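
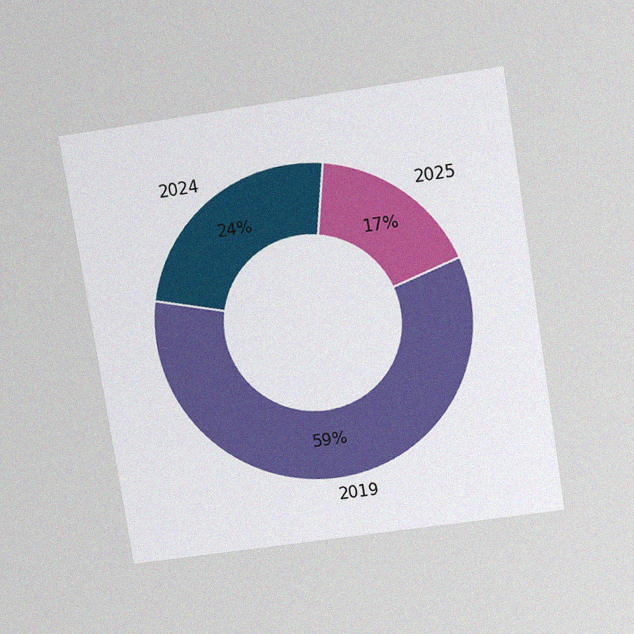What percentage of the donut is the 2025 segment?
17%

The chart is tilted about 9° counter-clockwise and viewed slightly from above, with some photo noise. The 2025 segment takes up 17% of the ring.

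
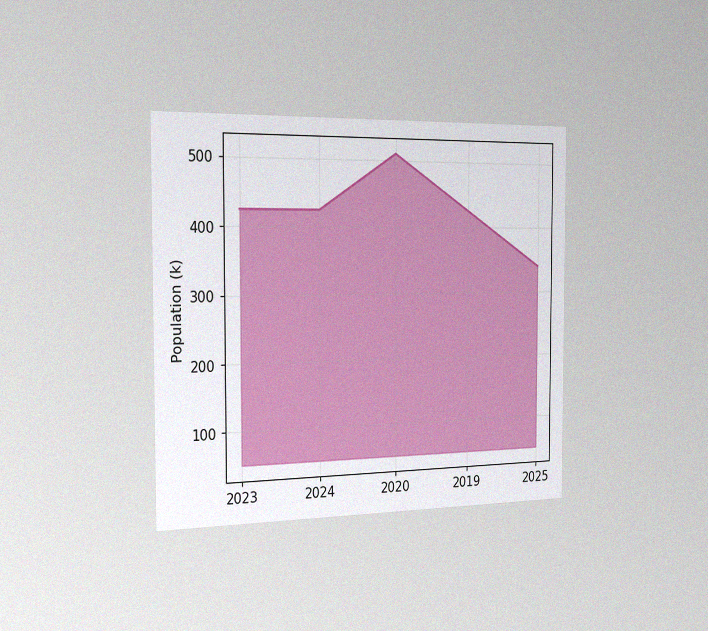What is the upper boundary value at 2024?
The chart is viewed slightly from the left, with some photo noise. At 2024 the upper boundary is at 425k.

425k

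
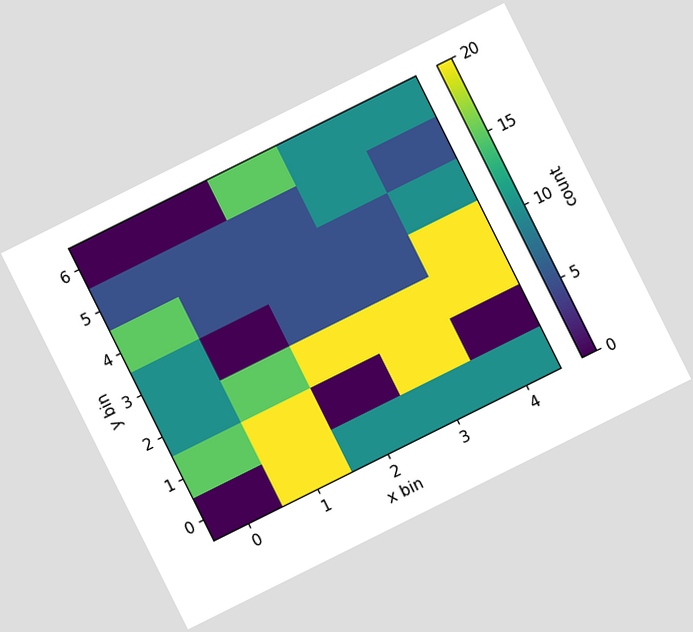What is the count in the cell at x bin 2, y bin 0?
The chart is tilted about 26° counter-clockwise. Matching the cell (2, 0) against the colorbar gives 10.

10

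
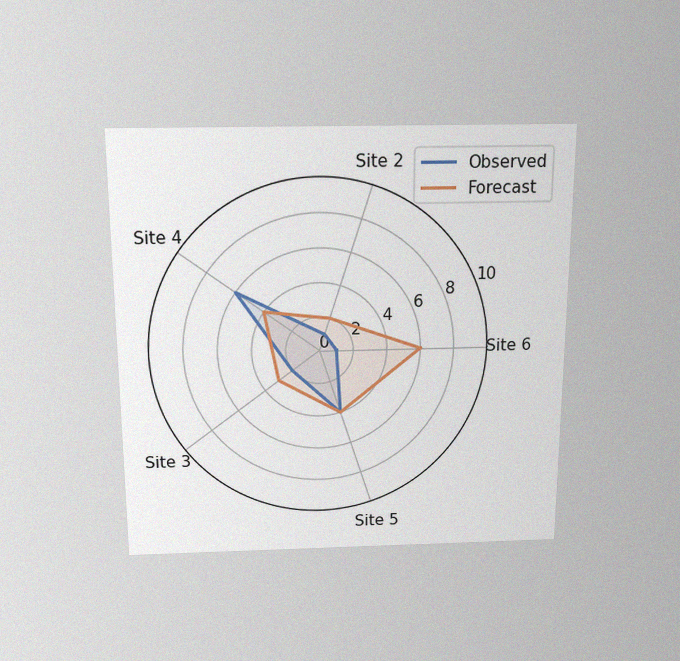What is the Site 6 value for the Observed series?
The chart is viewed slightly from above, with some photo noise. On the Site 6 axis, Observed reaches 1.

1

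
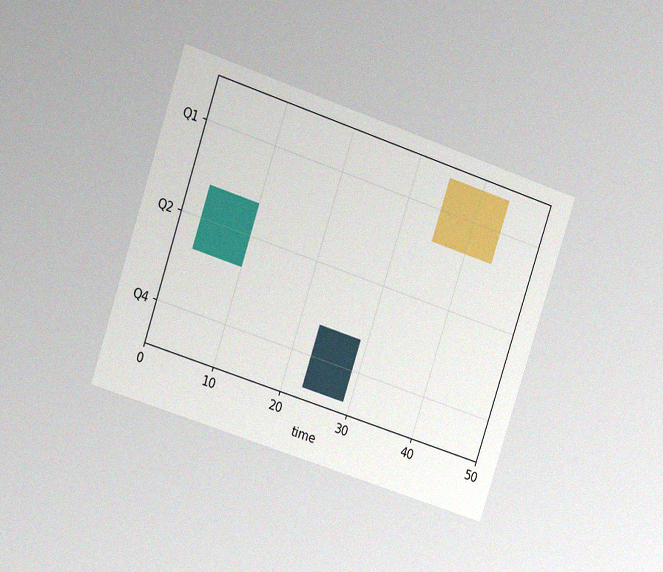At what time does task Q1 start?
35

The chart is tilted about 18° clockwise and viewed at a slight angle, with some photo noise. The Q1 bar begins at t=35.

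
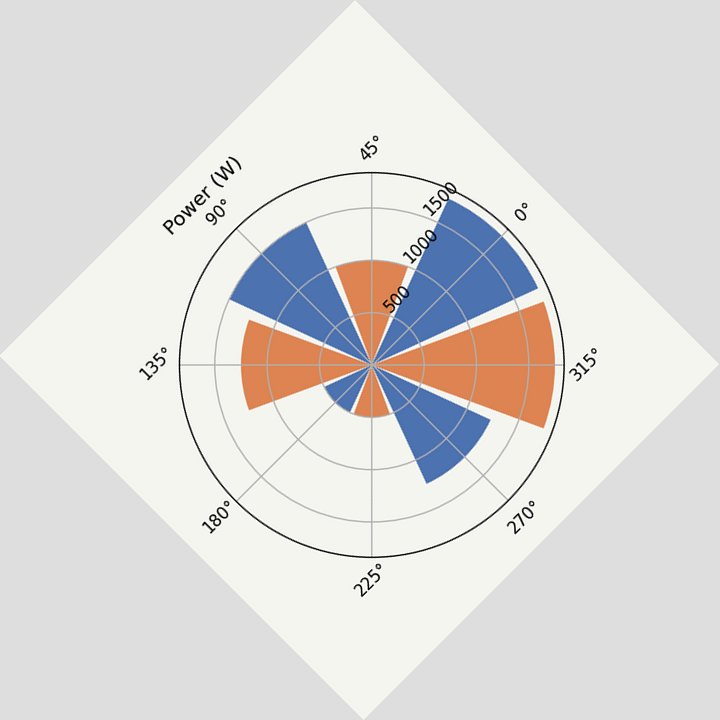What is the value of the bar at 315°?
1750W

The chart is tilted about 45° counter-clockwise. The bar at 315° reaches 1750W on the radial axis.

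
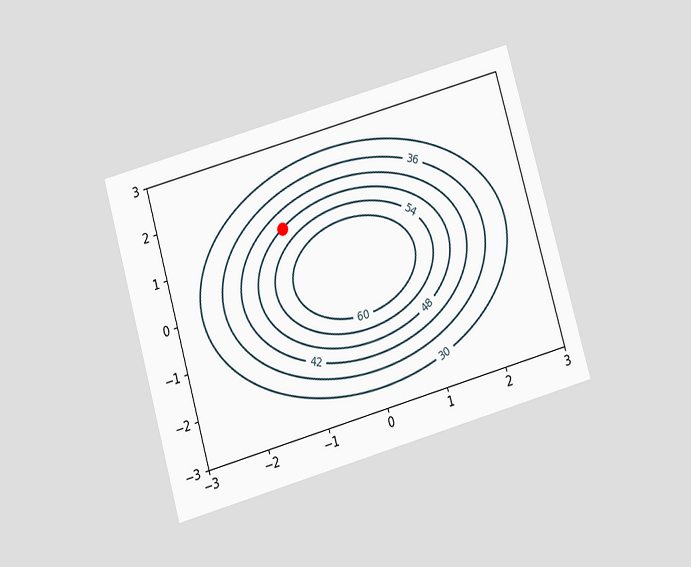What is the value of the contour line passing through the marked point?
The chart is tilted about 16° counter-clockwise and viewed slightly from below. The marked point sits on the contour labelled 48.

48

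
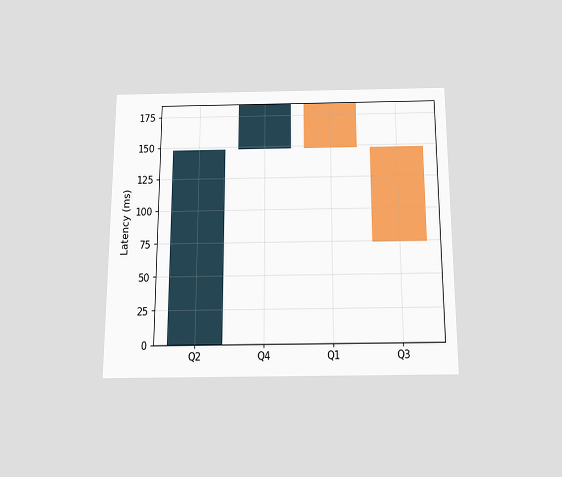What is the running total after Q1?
148ms

The chart is viewed slightly from below. After Q1 the running total reaches 148ms.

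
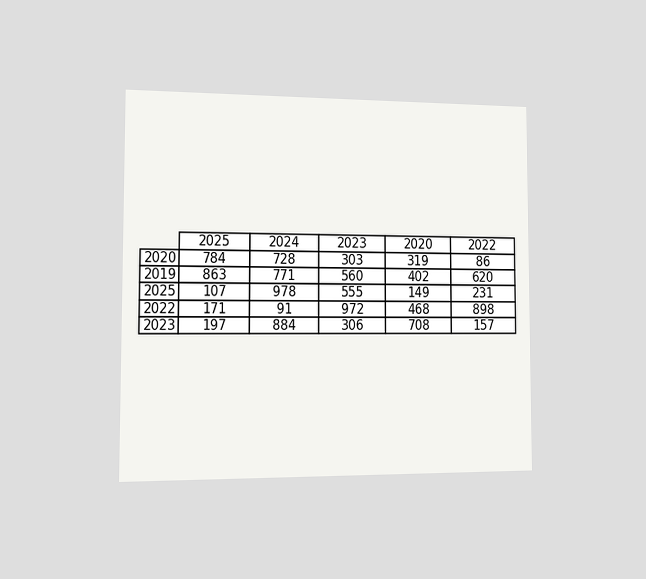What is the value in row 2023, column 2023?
306

The chart is viewed slightly from the left. The (2023, 2023) cell reads 306.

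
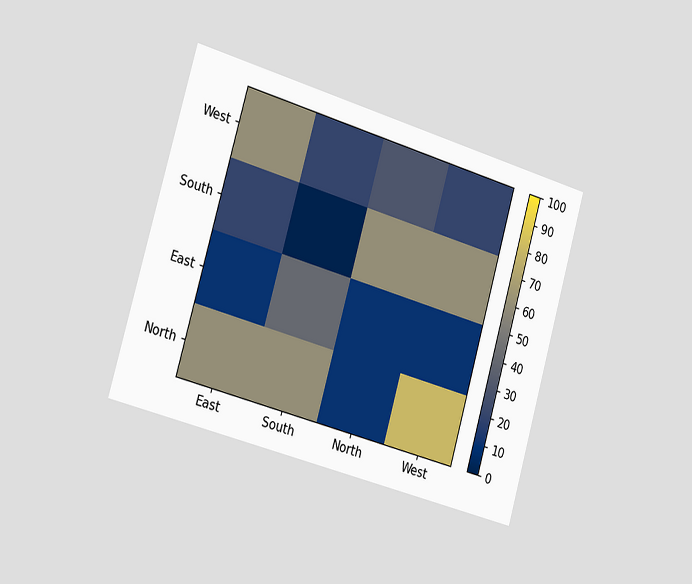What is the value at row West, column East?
60

The chart is tilted about 16° clockwise and viewed slightly from the left. Matching cell (West, East) against the colorbar gives 60.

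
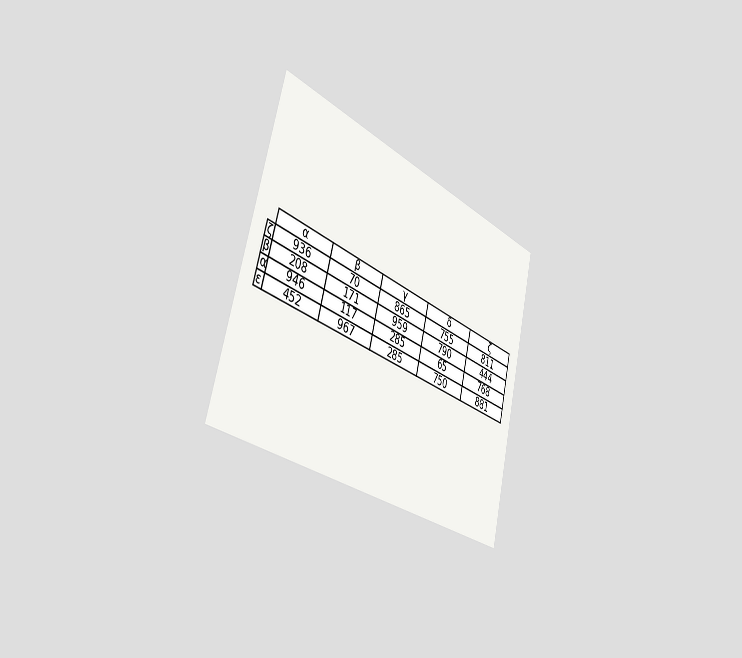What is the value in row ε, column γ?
The chart is tilted about 15° clockwise and viewed slightly from the left. The (ε, γ) cell reads 285.

285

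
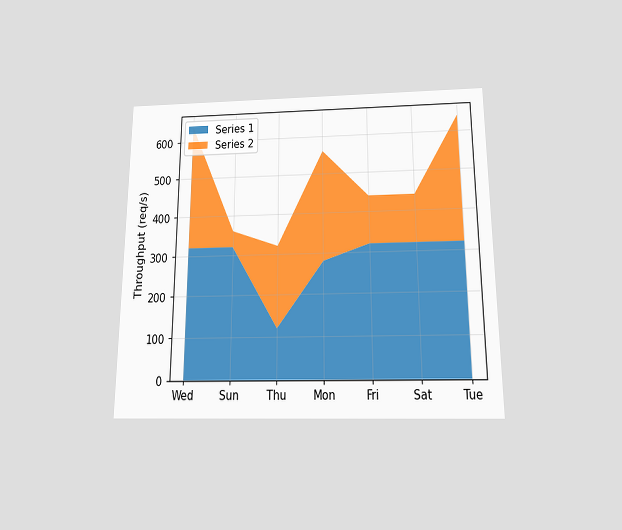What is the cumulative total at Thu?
The chart is viewed slightly from below. The stacked total at Thu reaches 320req/s.

320req/s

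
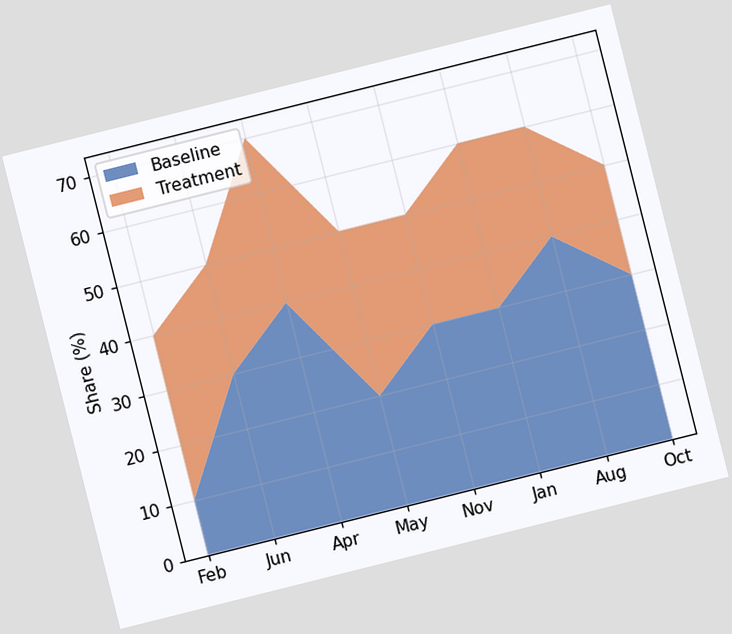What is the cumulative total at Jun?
50%

The chart is tilted about 14° counter-clockwise. The stacked total at Jun reaches 50%.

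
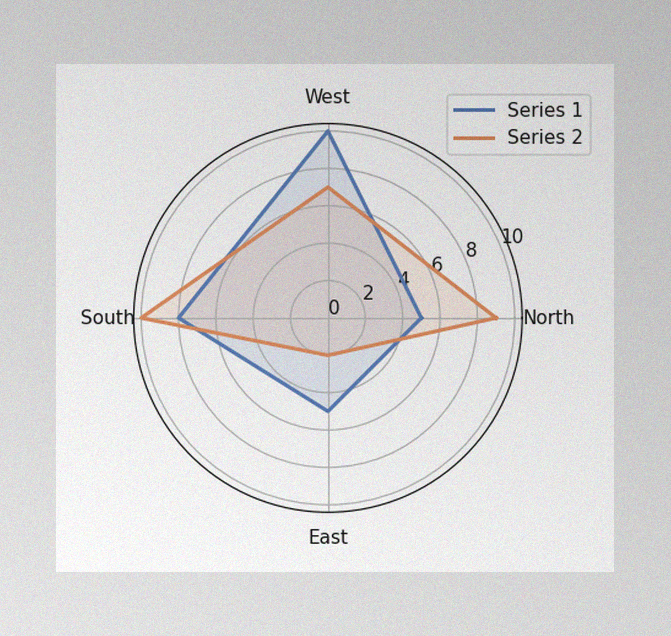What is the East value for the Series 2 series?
2

The image has some photo noise and uneven lighting. On the East axis, Series 2 reaches 2.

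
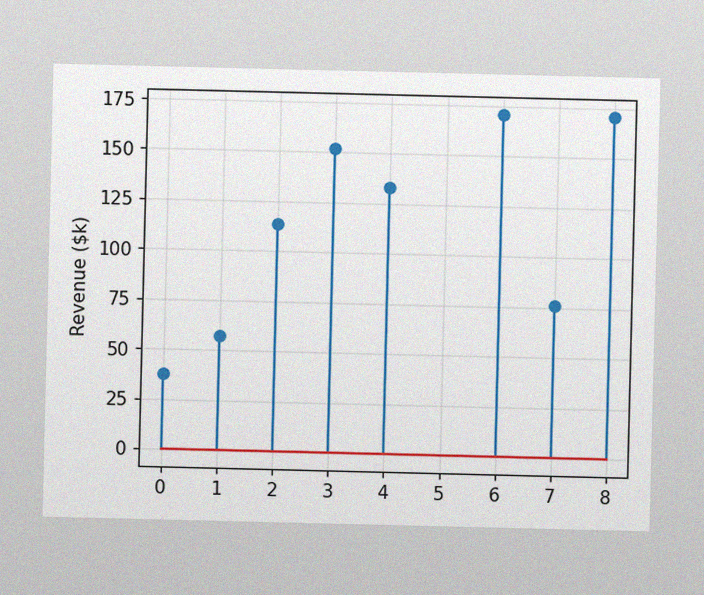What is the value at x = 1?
$57k

The image has some photo noise and uneven lighting. The stem at x=1 reaches $57k.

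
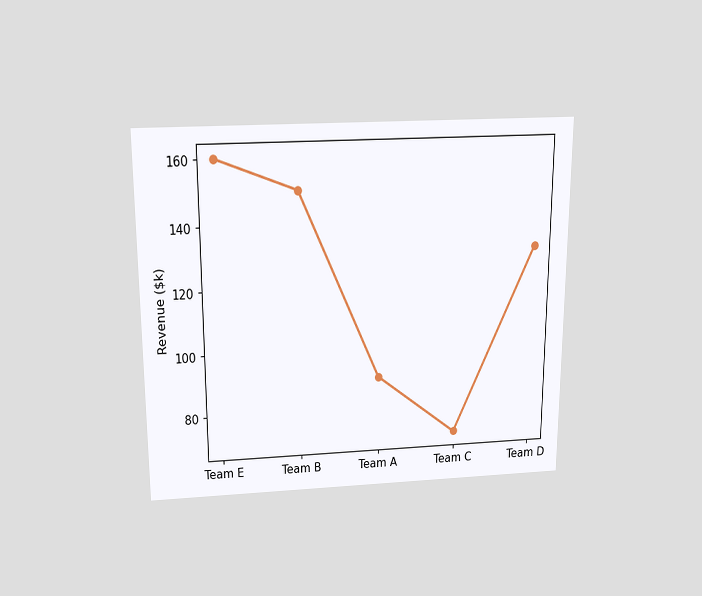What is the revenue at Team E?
$160k

The chart is viewed slightly from above. At Team E, the line is at $160k.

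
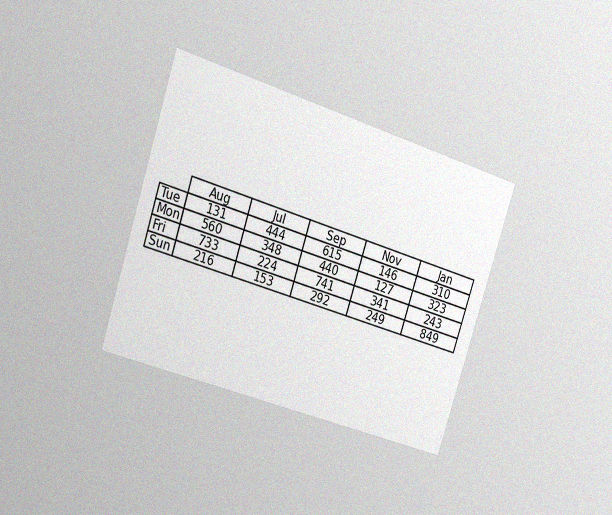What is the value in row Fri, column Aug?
The chart is tilted about 18° clockwise and viewed slightly from the left, with some photo noise. The (Fri, Aug) cell reads 733.

733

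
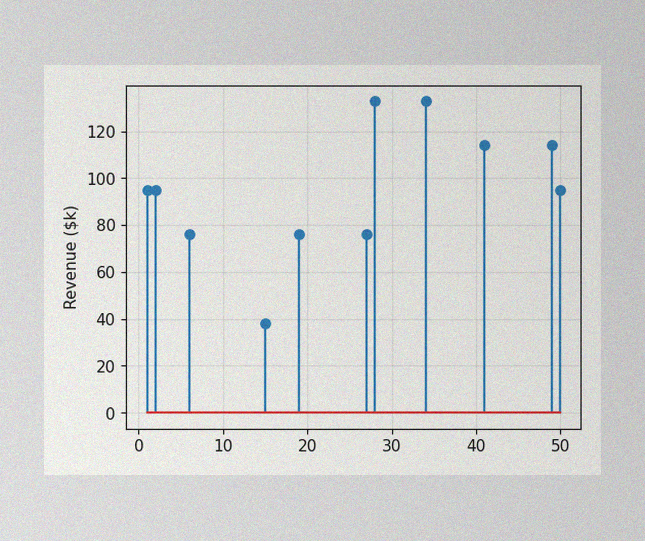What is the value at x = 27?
The image has some photo noise and uneven lighting. The stem at x=27 reaches $76k.

$76k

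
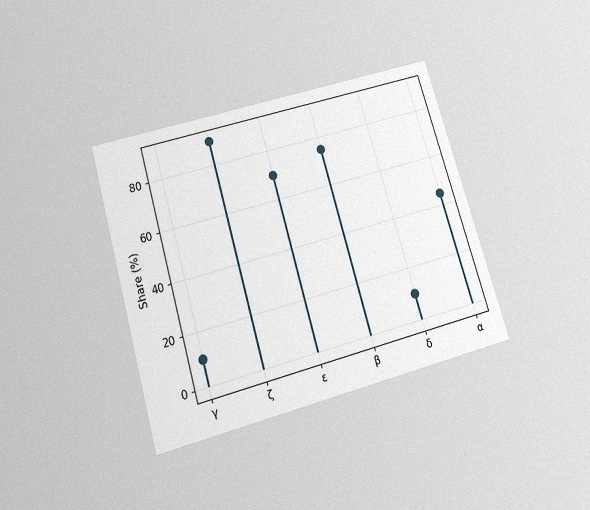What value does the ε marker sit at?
The chart is tilted about 16° counter-clockwise and viewed slightly from below, with some photo noise. The ε marker sits at 70%.

70%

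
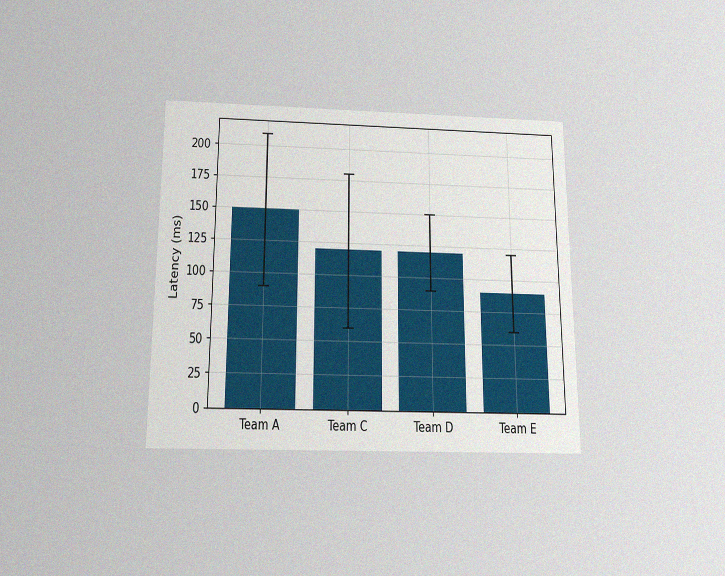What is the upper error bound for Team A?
The chart is viewed slightly from below, with some photo noise. The Team A bar's upper whisker reaches 210ms.

210ms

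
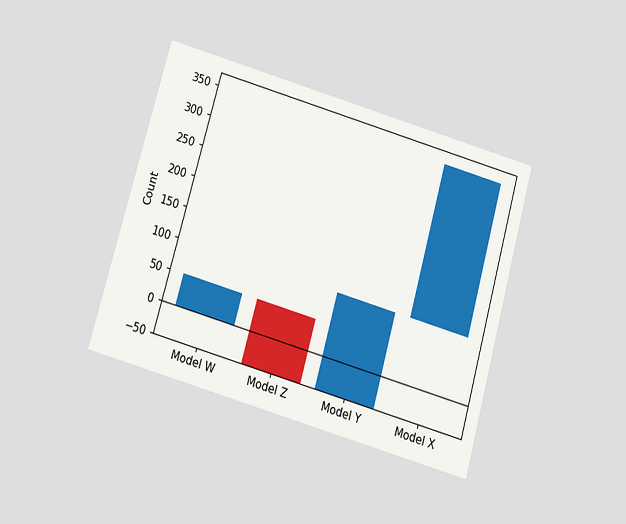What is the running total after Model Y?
100

The chart is tilted about 16° clockwise and viewed slightly from below. After Model Y the running total reaches 100.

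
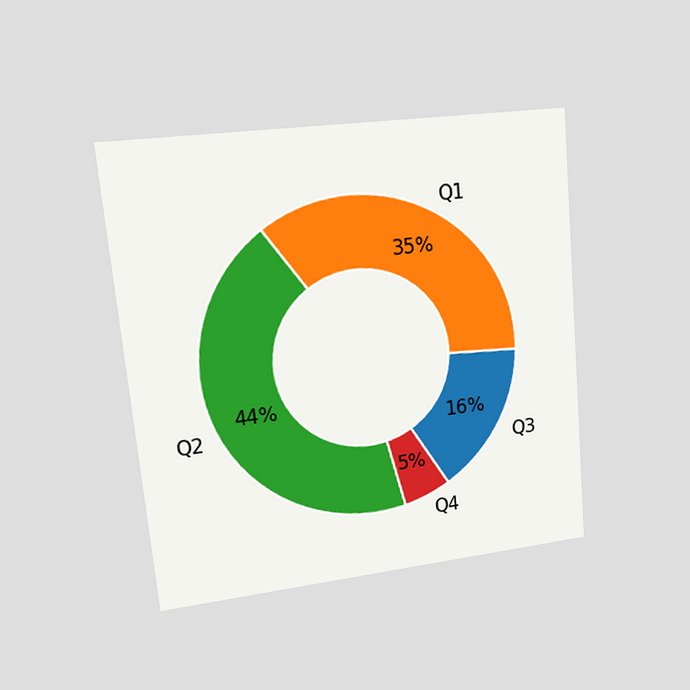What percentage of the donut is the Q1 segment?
35%

The chart is tilted about 5° counter-clockwise and viewed at a slight angle. The Q1 segment takes up 35% of the ring.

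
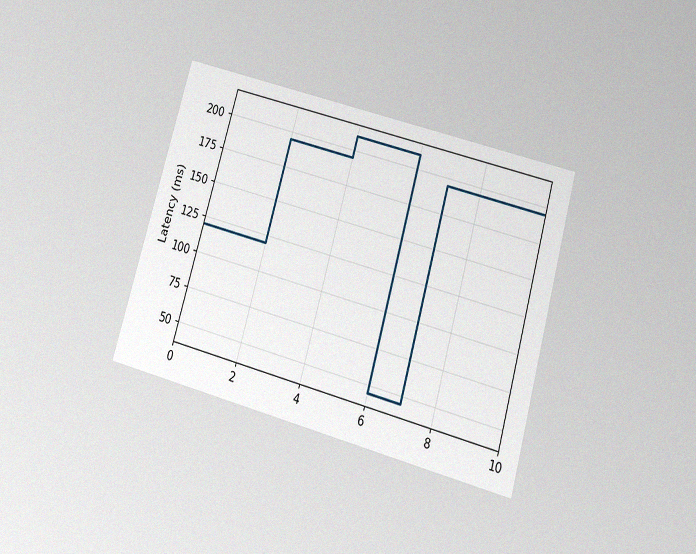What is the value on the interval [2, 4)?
195ms

The chart is tilted about 16° clockwise and viewed slightly from below, with some photo noise. On [2, 4) the step sits at 195ms.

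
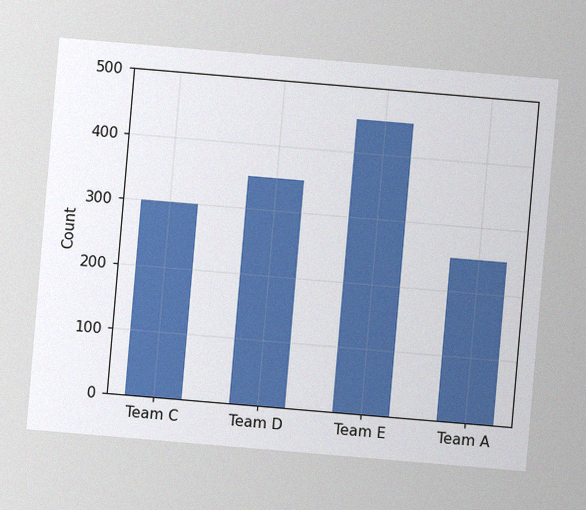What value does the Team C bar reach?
The chart is tilted about 5° clockwise, with some photo noise. Reading along the chart's y-axis, the Team C bar reaches 300.

300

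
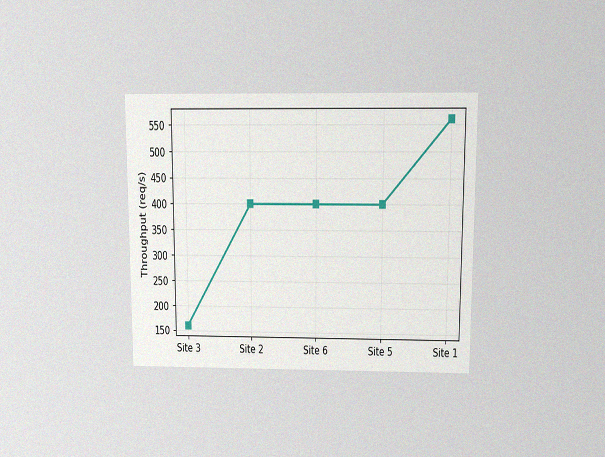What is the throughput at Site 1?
The chart is viewed slightly from above, with some photo noise. At Site 1, the line is at 560req/s.

560req/s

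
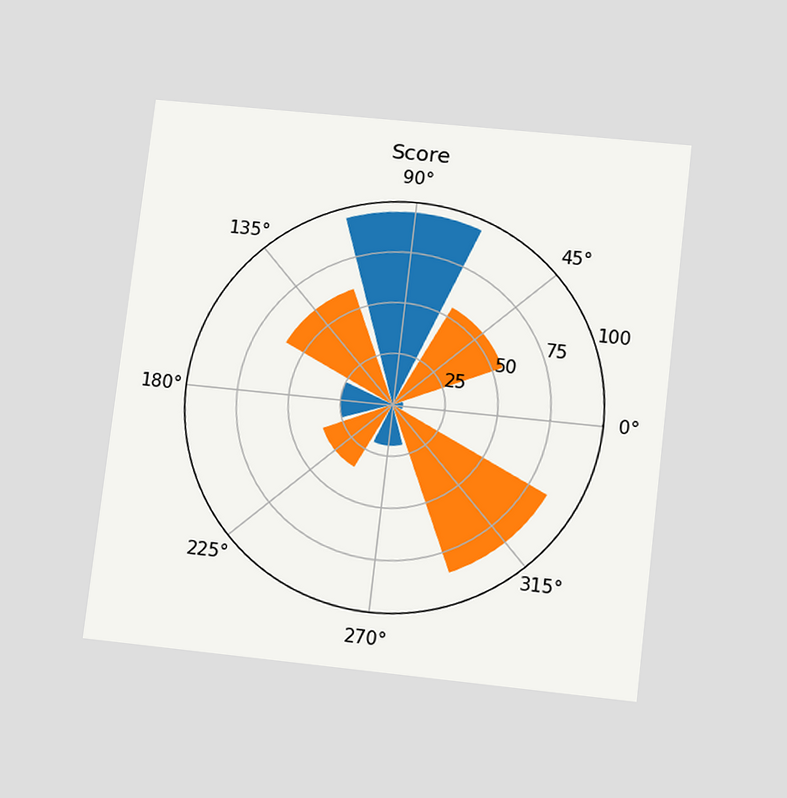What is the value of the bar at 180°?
25

The chart is tilted about 7° clockwise and viewed slightly from below. The bar at 180° reaches 25 on the radial axis.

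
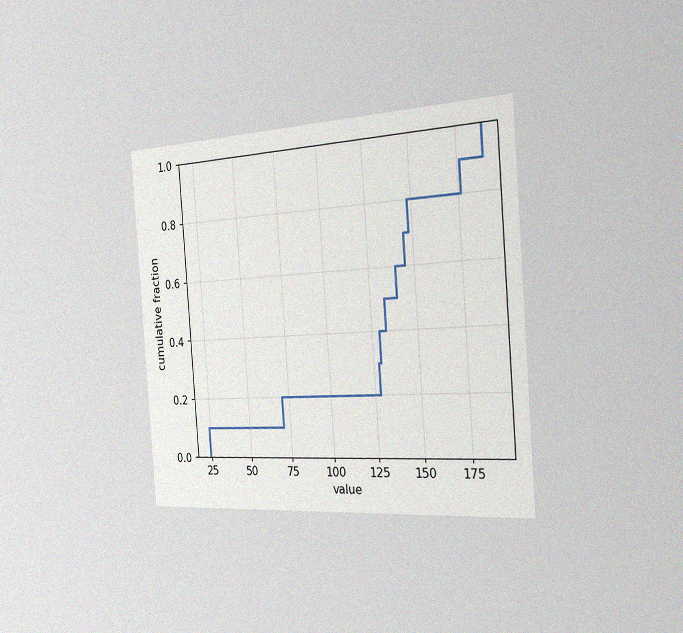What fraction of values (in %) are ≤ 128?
The chart is tilted about 4° counter-clockwise and viewed slightly from the right, with some photo noise. At x=128 the ECDF step is at 30%.

30%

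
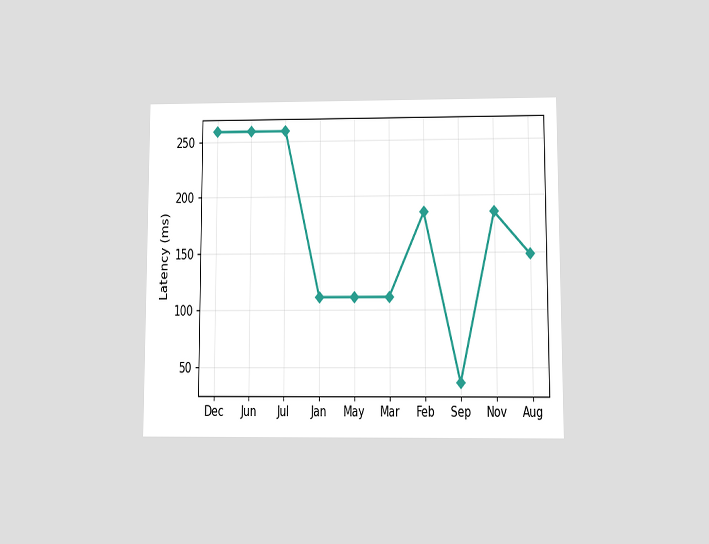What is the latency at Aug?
148ms

The chart is viewed at a slight angle. At Aug, the line is at 148ms.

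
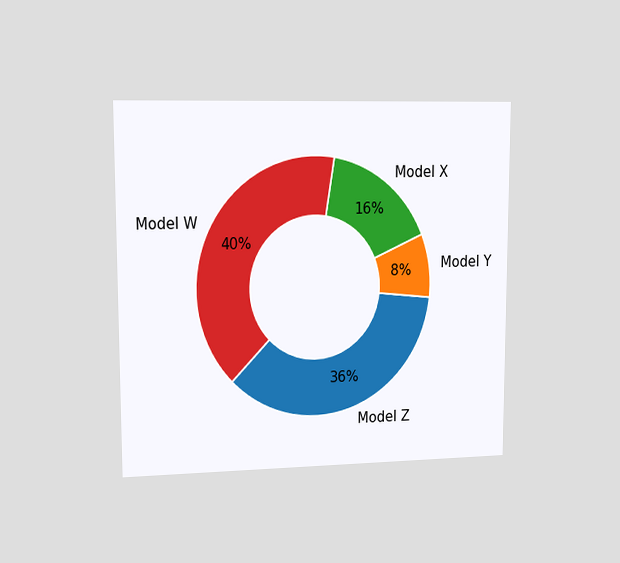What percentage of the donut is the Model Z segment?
36%

The chart is viewed slightly from the left. The Model Z segment takes up 36% of the ring.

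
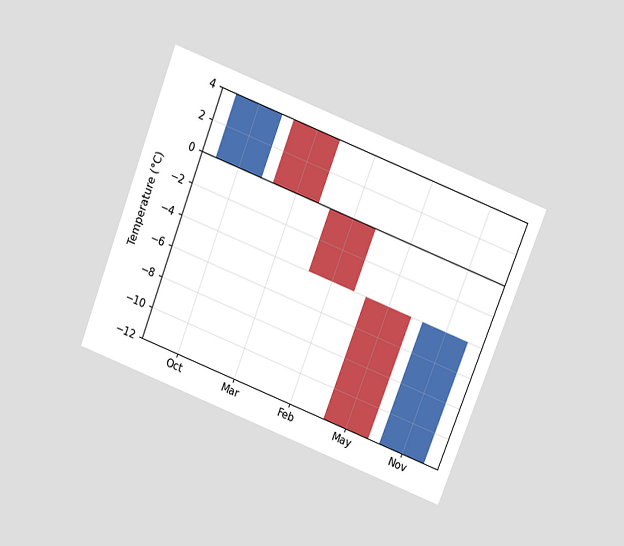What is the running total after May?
The chart is tilted about 21° clockwise and viewed slightly from above. After May the running total reaches -12°C.

-12°C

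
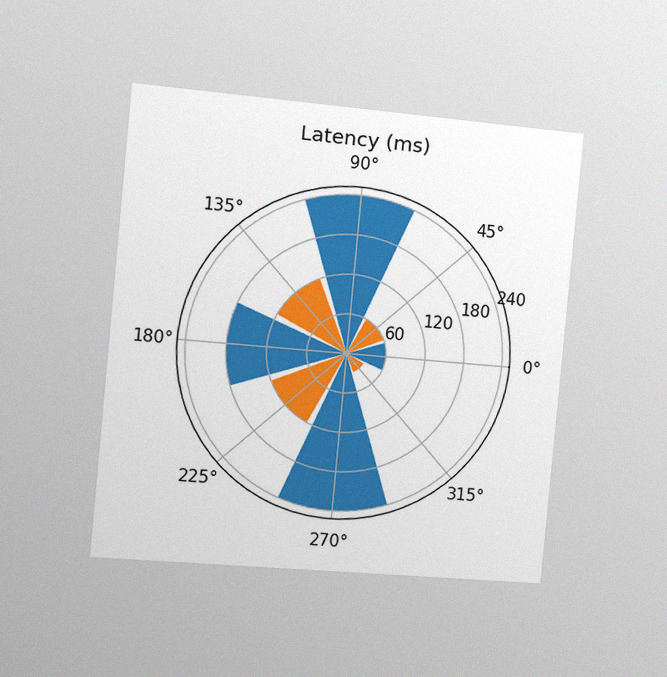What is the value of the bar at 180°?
180ms

The chart is tilted about 5° clockwise and viewed slightly from the left, with some photo noise. The bar at 180° reaches 180ms on the radial axis.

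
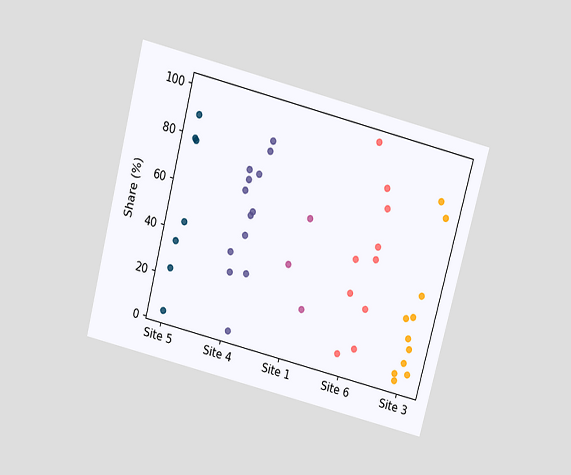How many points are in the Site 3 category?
The chart is tilted about 14° clockwise and viewed slightly from above. Counting the markers in the Site 3 column gives 11.

11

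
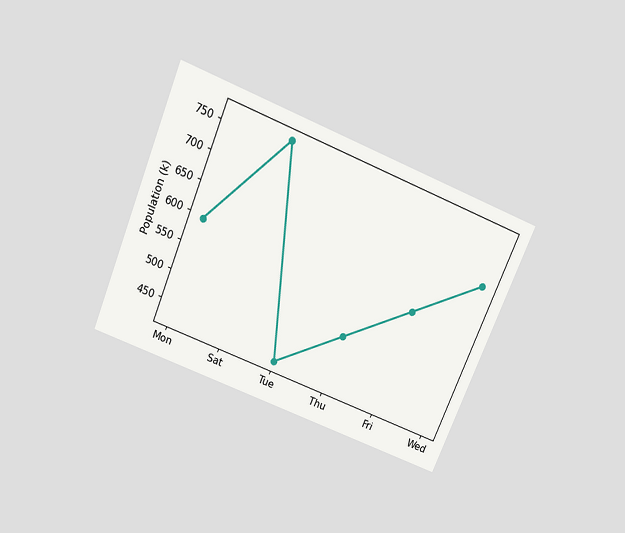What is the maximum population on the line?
The chart is tilted about 23° clockwise and viewed slightly from above. The highest point is at Sat, and reading across to the y-axis gives 765k.

765k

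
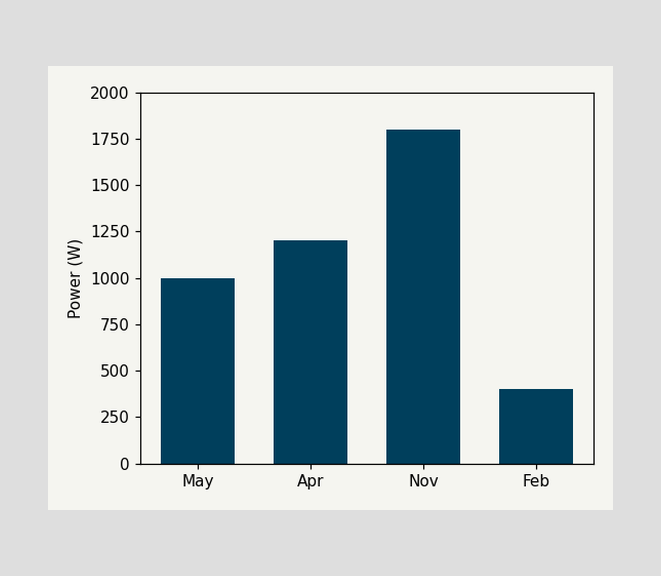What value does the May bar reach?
1000W

Reading along the chart's y-axis, the May bar reaches 1000W.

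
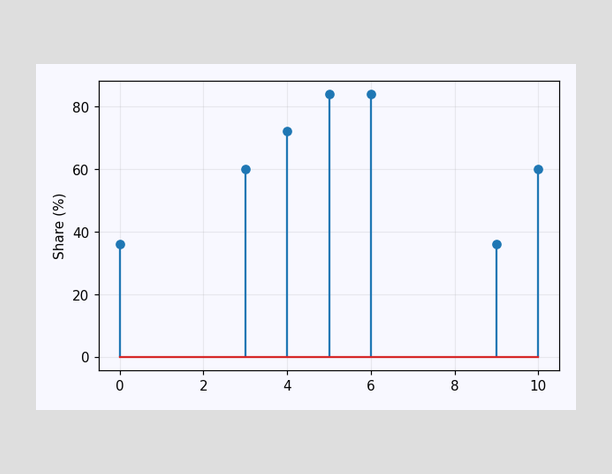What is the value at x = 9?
36%

The stem at x=9 reaches 36%.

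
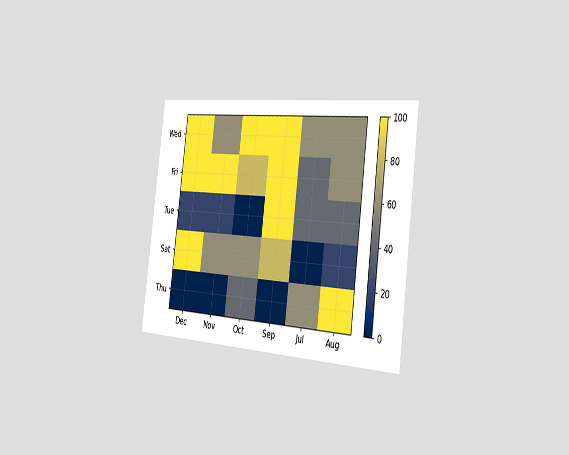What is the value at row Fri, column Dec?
100

The chart is tilted about 7° clockwise and viewed slightly from the right. Matching cell (Fri, Dec) against the colorbar gives 100.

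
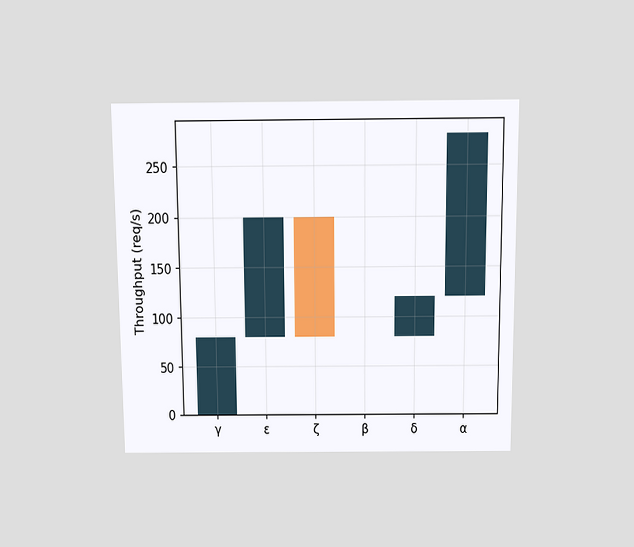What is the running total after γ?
The chart is viewed slightly from above. After γ the running total reaches 80req/s.

80req/s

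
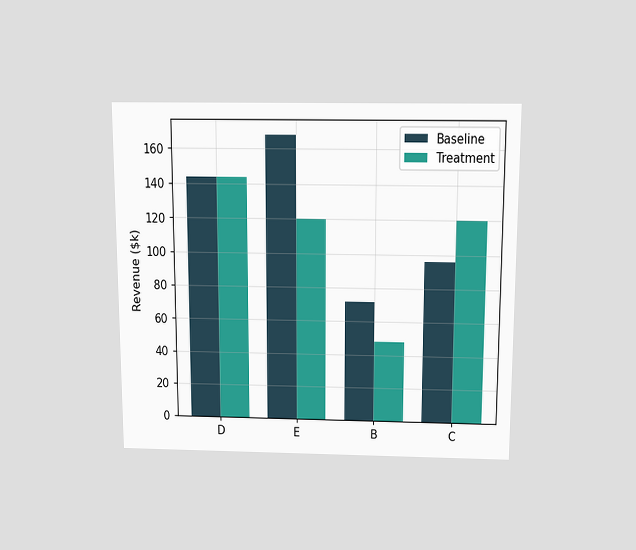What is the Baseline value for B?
$72k

The chart is viewed slightly from above. The Baseline bar at B reaches $72k on the y-axis.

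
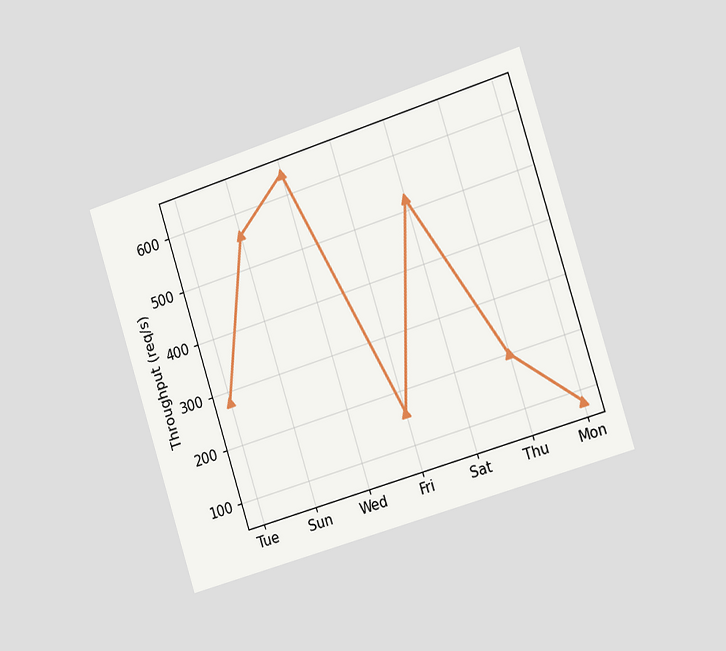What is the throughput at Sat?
The chart is tilted about 17° counter-clockwise and viewed slightly from the right. At Sat, the line is at 520req/s.

520req/s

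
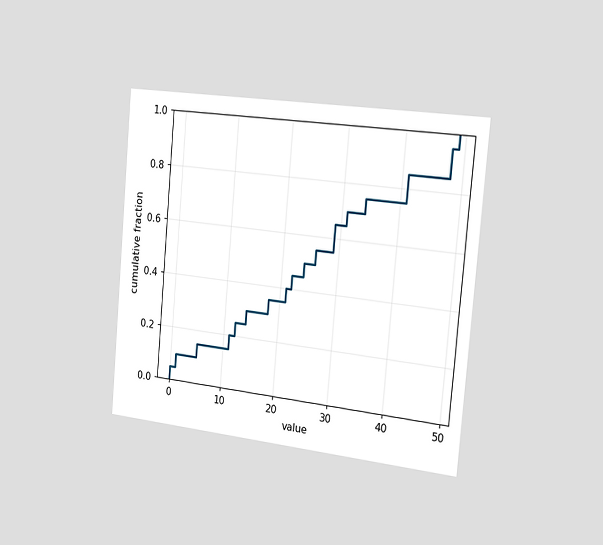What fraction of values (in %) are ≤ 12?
25%

The chart is tilted about 5° clockwise and viewed slightly from the right. At x=12 the ECDF step is at 25%.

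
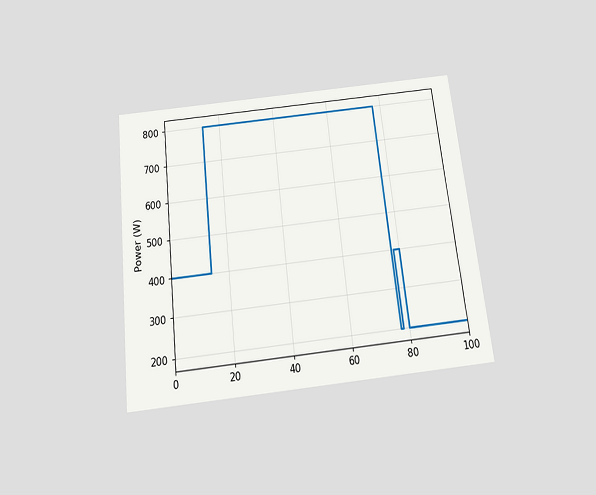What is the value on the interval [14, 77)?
The chart is tilted about 6° counter-clockwise and viewed slightly from below. On [14, 77) the step sits at 800W.

800W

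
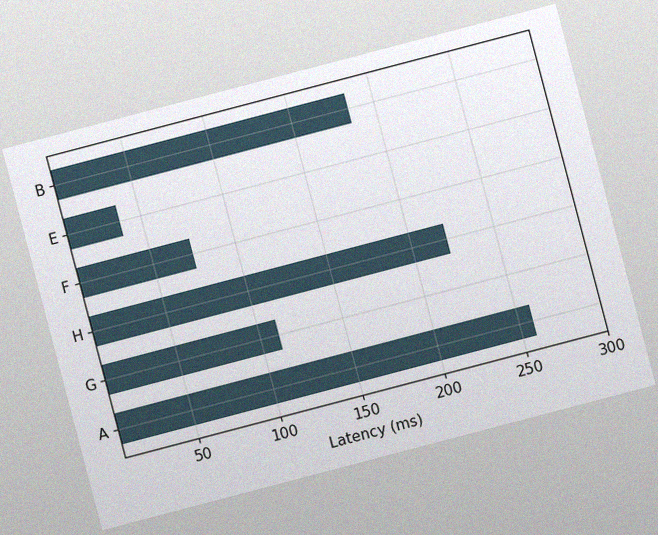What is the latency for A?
259ms

The chart is tilted about 15° counter-clockwise, with some photo noise. Reading along the chart's x-axis, the A bar reaches 259ms.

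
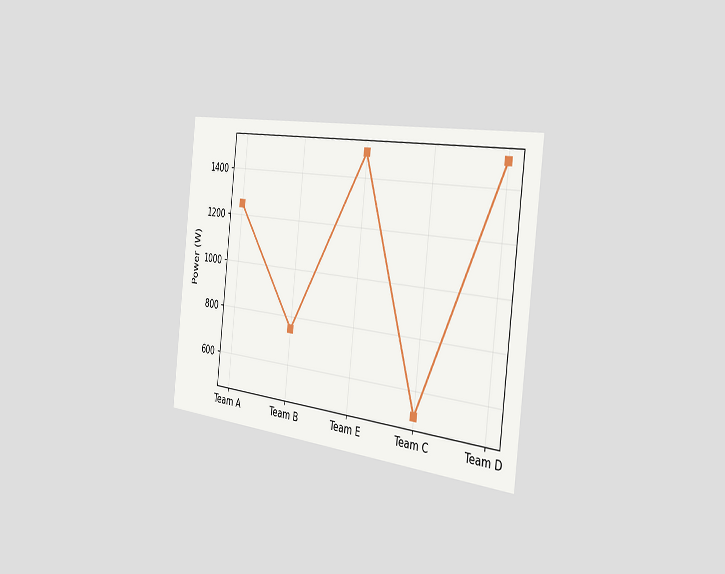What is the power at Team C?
The chart is tilted about 6° clockwise and viewed slightly from the right. At Team C, the line is at 500W.

500W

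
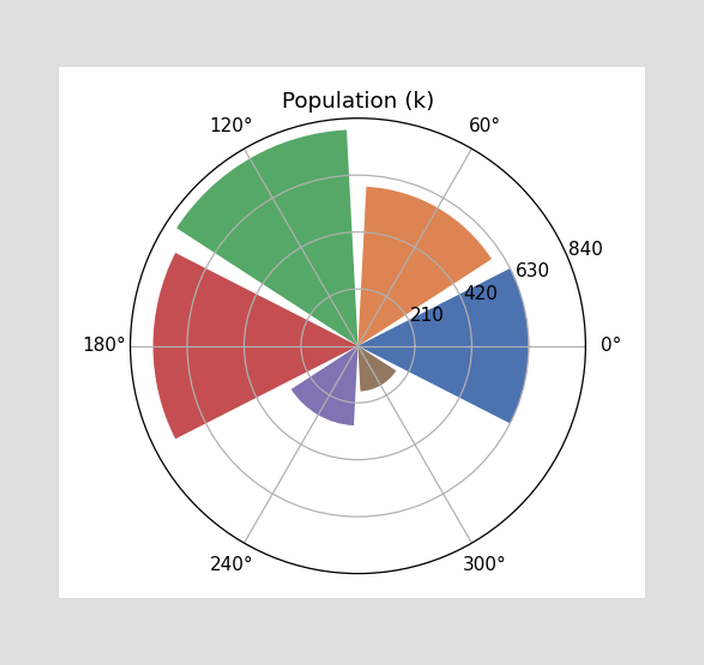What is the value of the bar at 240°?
The bar at 240° reaches 294k on the radial axis.

294k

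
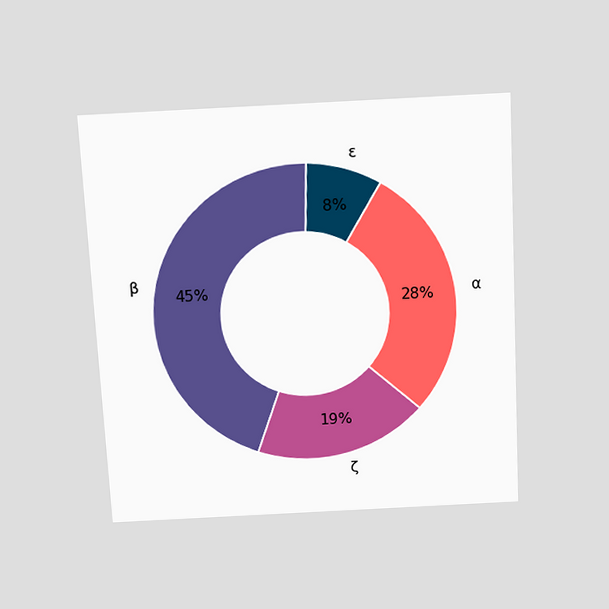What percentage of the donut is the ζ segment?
19%

The chart is tilted about 3° counter-clockwise and viewed slightly from above. The ζ segment takes up 19% of the ring.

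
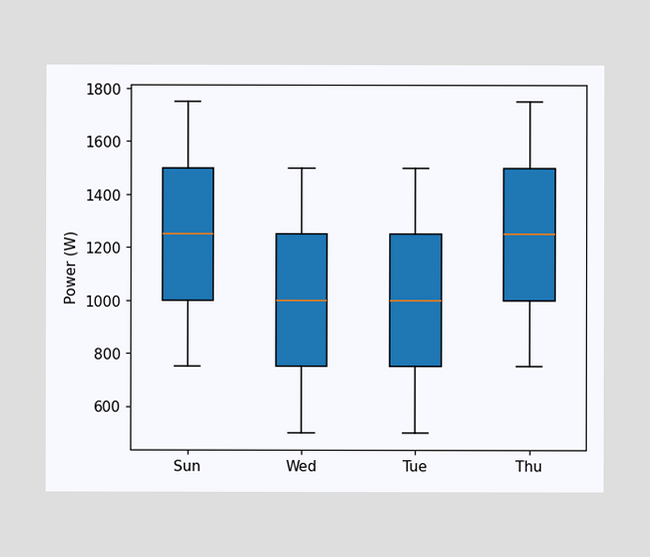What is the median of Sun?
The median line in the Sun box sits at 1250W.

1250W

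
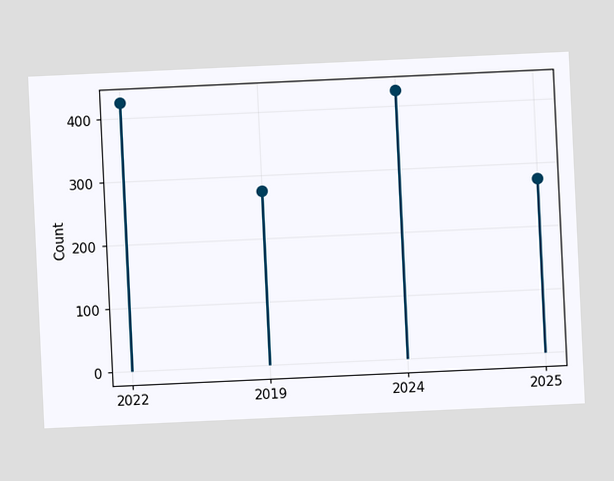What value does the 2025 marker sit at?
The chart is tilted about 3° counter-clockwise. The 2025 marker sits at 275.

275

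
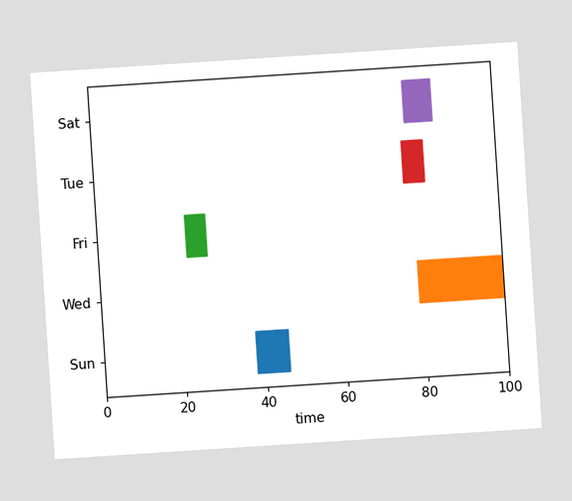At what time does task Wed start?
79

The chart is tilted about 4° counter-clockwise. The Wed bar begins at t=79.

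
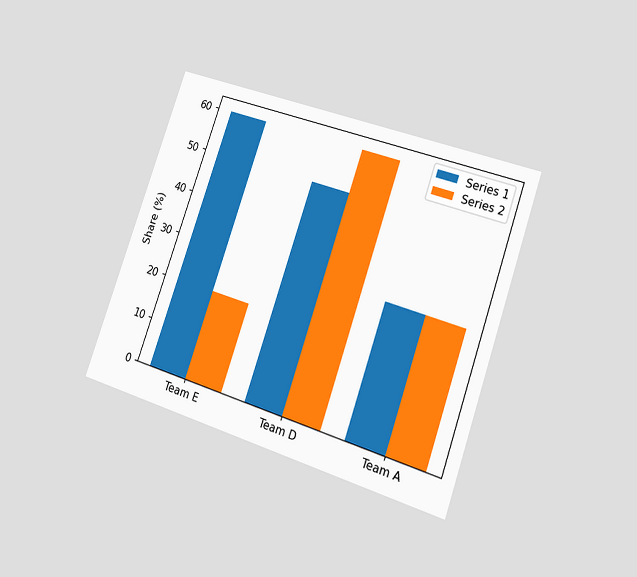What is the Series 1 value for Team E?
The chart is tilted about 19° clockwise and viewed at a slight angle. The Series 1 bar at Team E reaches 60% on the y-axis.

60%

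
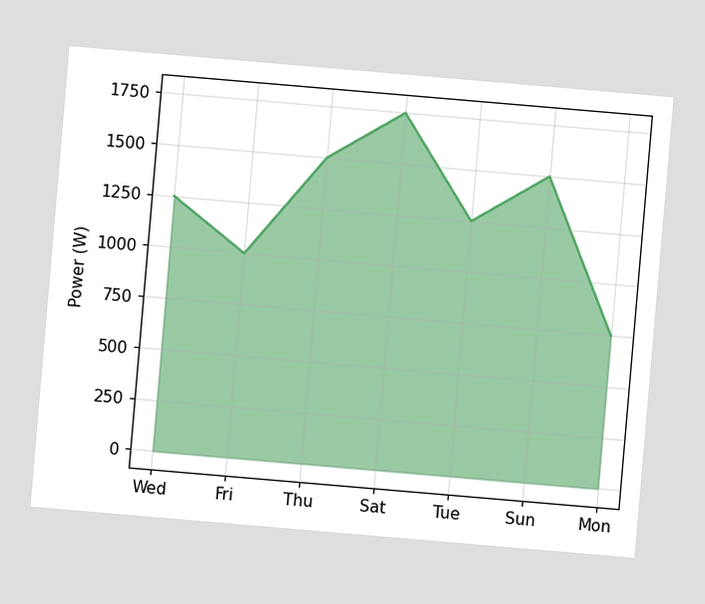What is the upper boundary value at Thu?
The chart is tilted about 5° clockwise. At Thu the upper boundary is at 1500W.

1500W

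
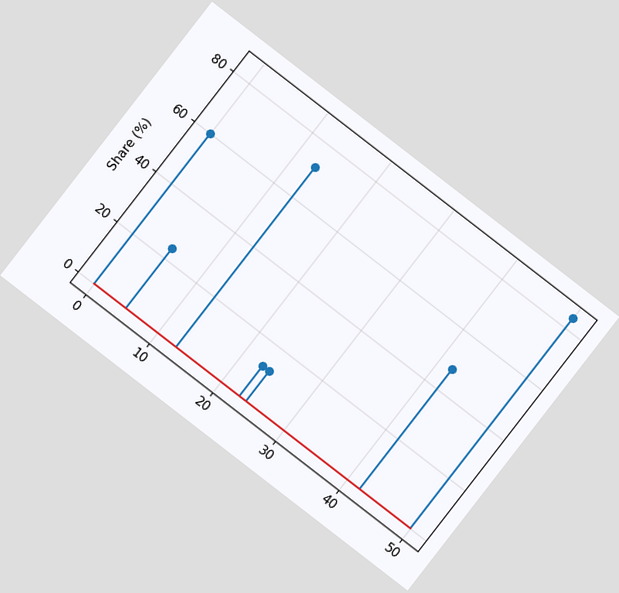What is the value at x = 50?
The chart is tilted about 38° clockwise. The stem at x=50 reaches 84%.

84%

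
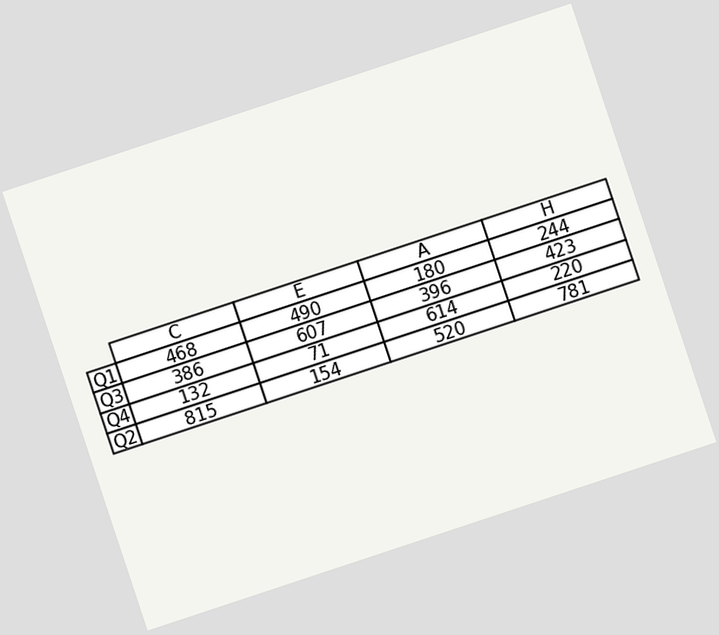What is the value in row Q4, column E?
The chart is tilted about 18° counter-clockwise. The (Q4, E) cell reads 71.

71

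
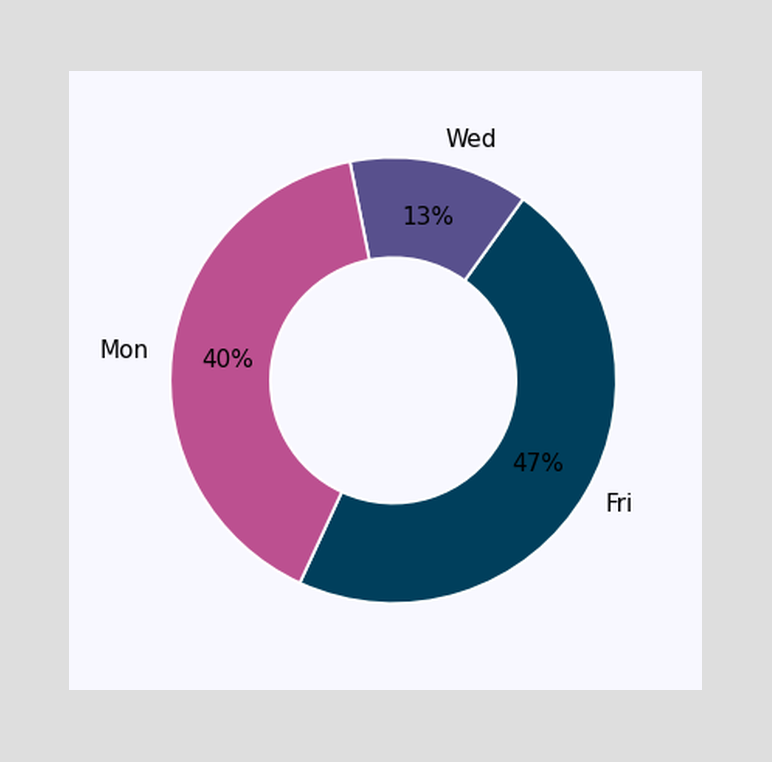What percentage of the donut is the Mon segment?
The Mon segment takes up 40% of the ring.

40%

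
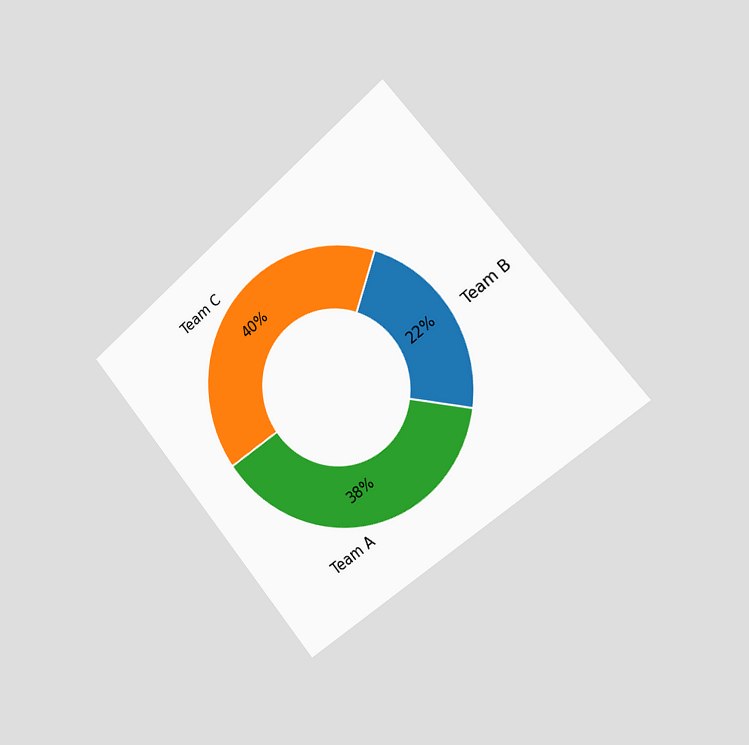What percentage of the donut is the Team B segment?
The chart is tilted about 40° counter-clockwise and viewed slightly from the right. The Team B segment takes up 22% of the ring.

22%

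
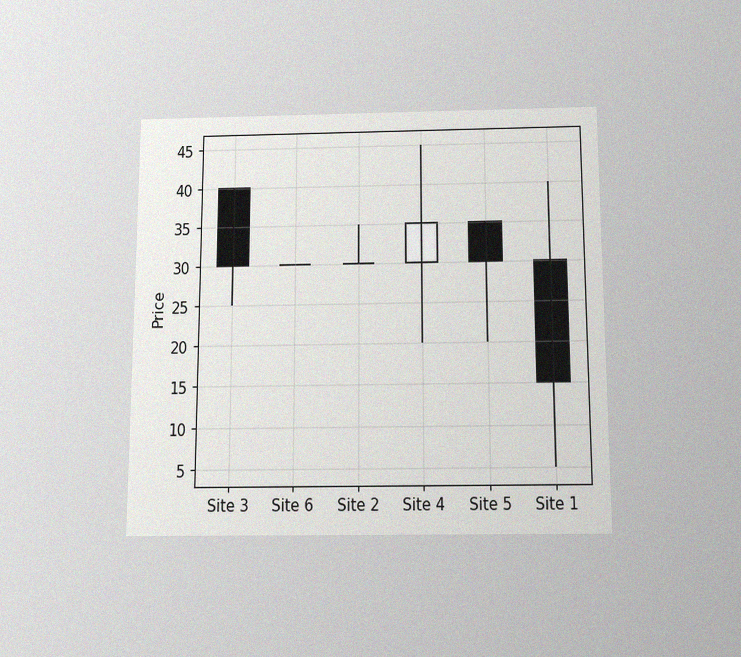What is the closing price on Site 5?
The chart is viewed slightly from below, with some photo noise. The Site 5 candle closes at 30.

30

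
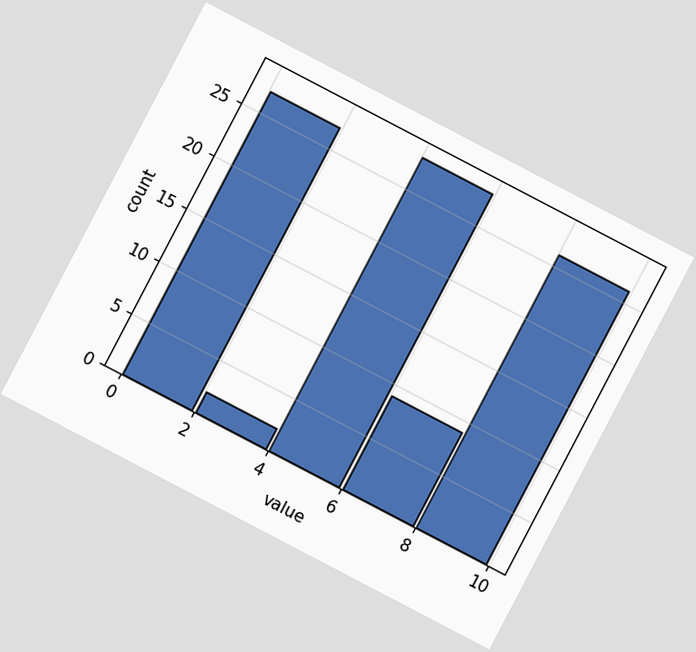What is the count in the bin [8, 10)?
26

The chart is tilted about 28° clockwise. The [8, 10) bin has height 26.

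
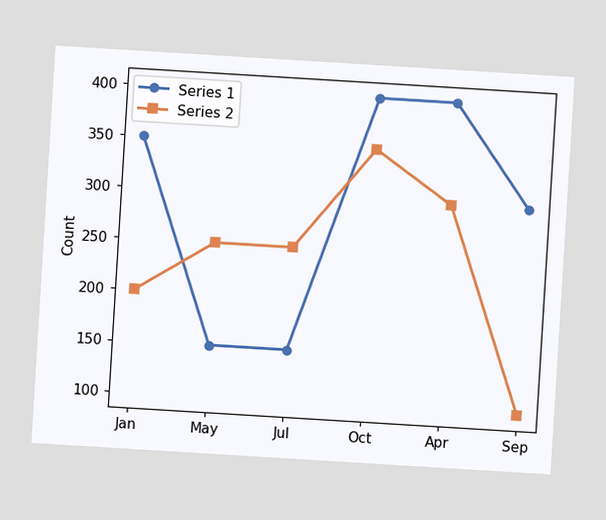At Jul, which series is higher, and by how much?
The chart is tilted about 3° clockwise. At Jul, Series 2 sits above the other line by 100.

Series 2, by 100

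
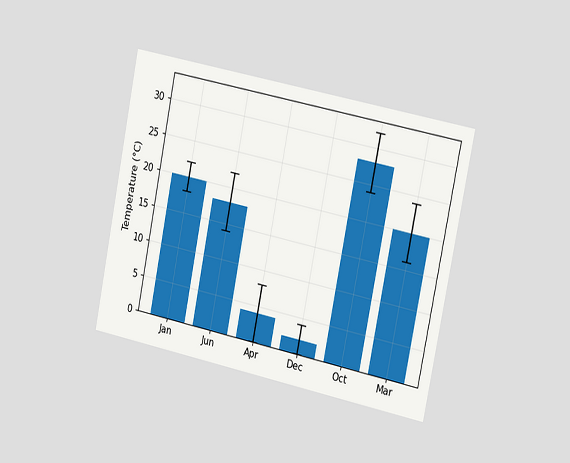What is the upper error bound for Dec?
The chart is tilted about 12° clockwise and viewed slightly from the right. The Dec bar's upper whisker reaches 4°C.

4°C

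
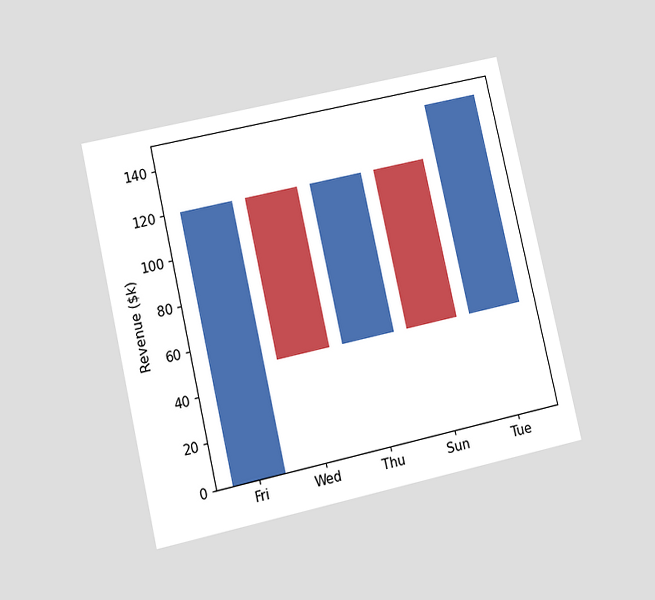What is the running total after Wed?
The chart is tilted about 13° counter-clockwise and viewed at a slight angle. After Wed the running total reaches $48k.

$48k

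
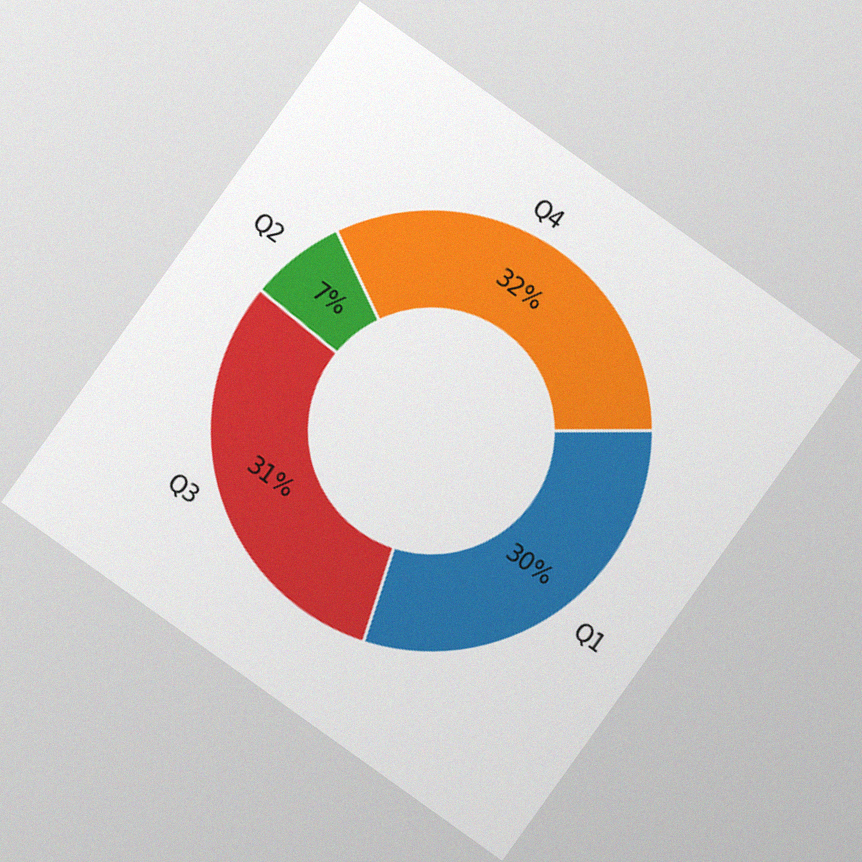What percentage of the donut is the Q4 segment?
32%

The chart is tilted about 36° clockwise, with some photo noise. The Q4 segment takes up 32% of the ring.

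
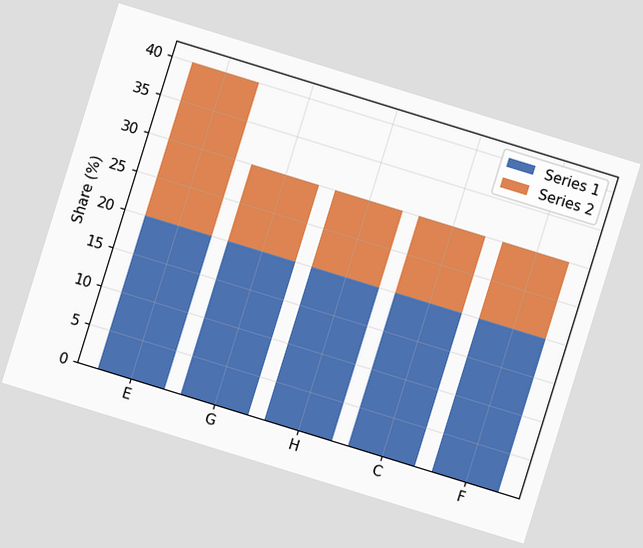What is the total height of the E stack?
The chart is tilted about 17° clockwise. The E stack's top reaches 40% on the y-axis.

40%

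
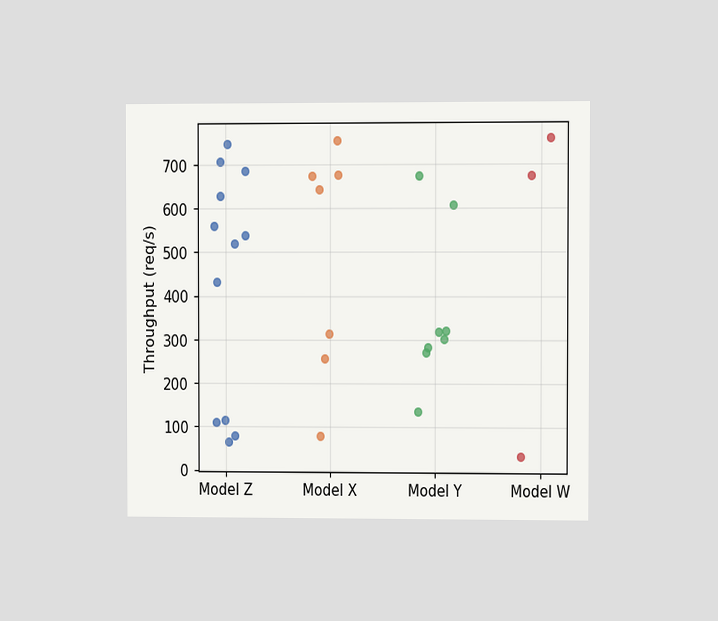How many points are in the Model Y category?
8

The chart is viewed at a slight angle. Counting the markers in the Model Y column gives 8.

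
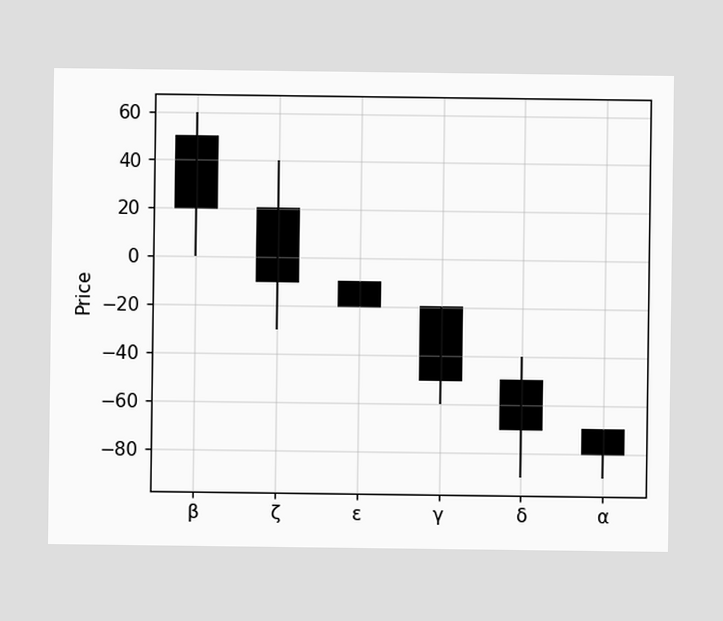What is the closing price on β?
The β candle closes at 20.

20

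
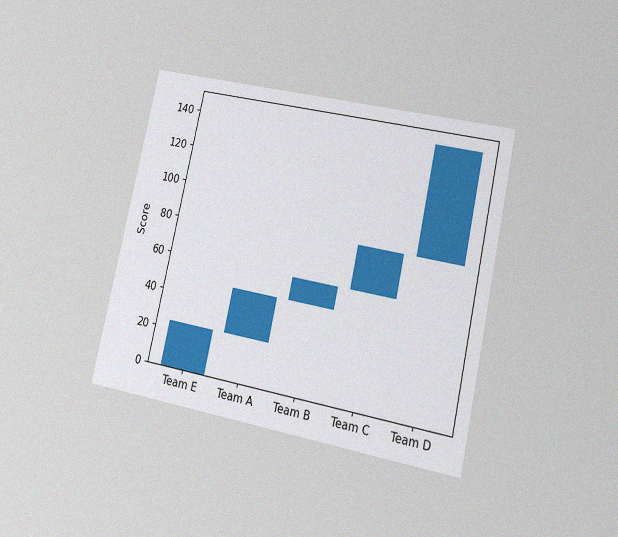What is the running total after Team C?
The chart is tilted about 12° clockwise and viewed at a slight angle, with some photo noise. After Team C the running total reaches 84.

84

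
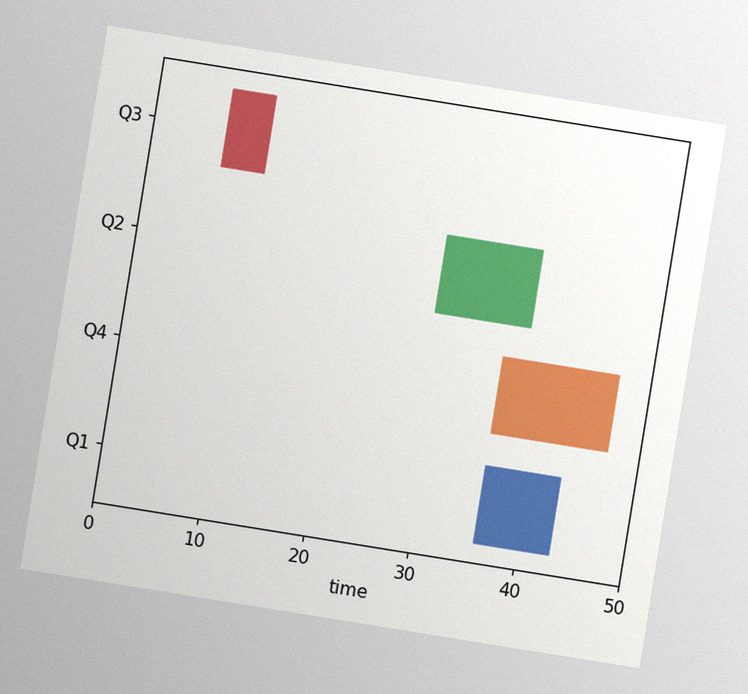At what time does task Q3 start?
The chart is tilted about 9° clockwise, with some photo noise. The Q3 bar begins at t=7.

7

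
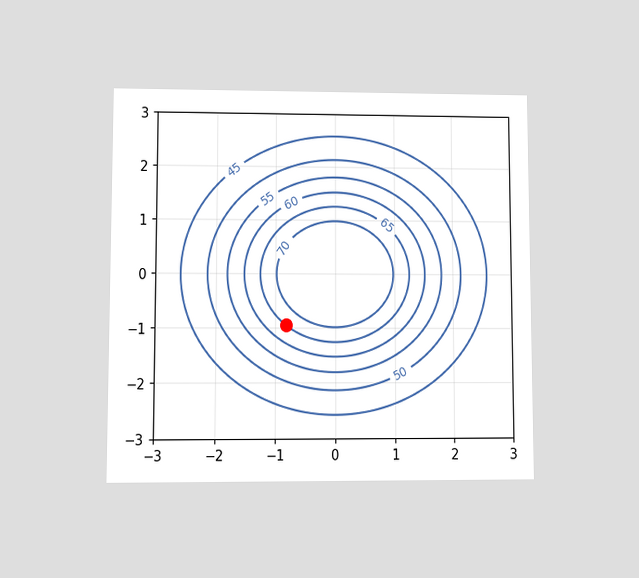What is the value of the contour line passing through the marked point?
65

The chart is viewed at a slight angle. The marked point sits on the contour labelled 65.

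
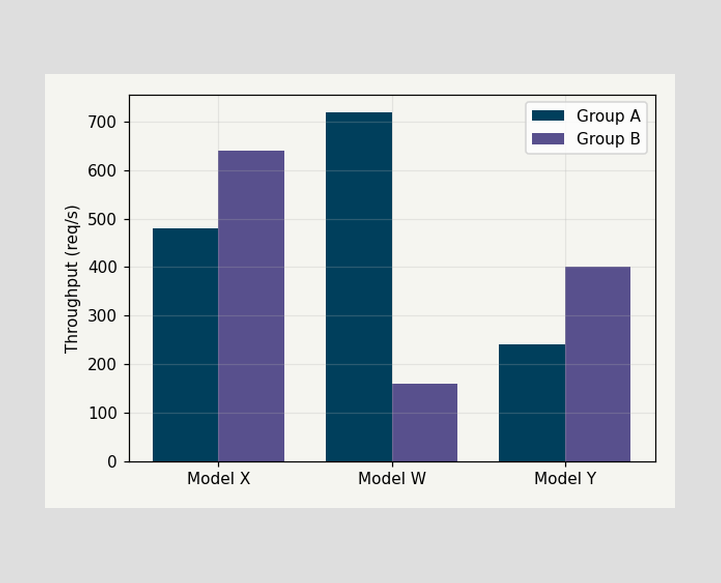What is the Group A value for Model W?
The Group A bar at Model W reaches 720req/s on the y-axis.

720req/s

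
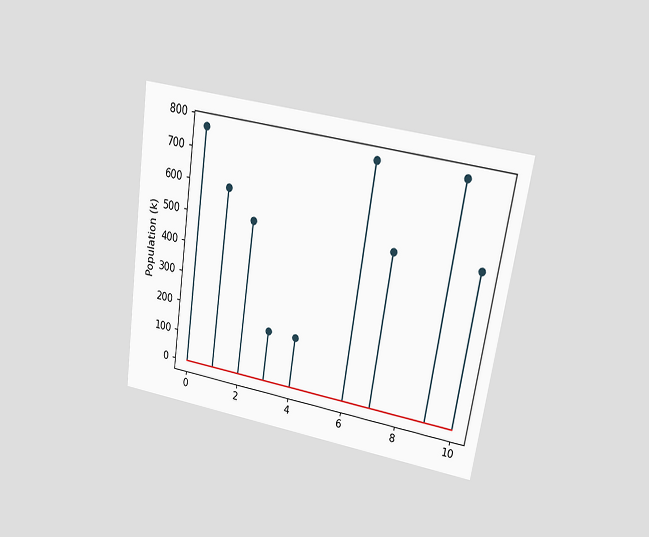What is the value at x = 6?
765k

The chart is tilted about 9° clockwise and viewed at a slight angle. The stem at x=6 reaches 765k.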